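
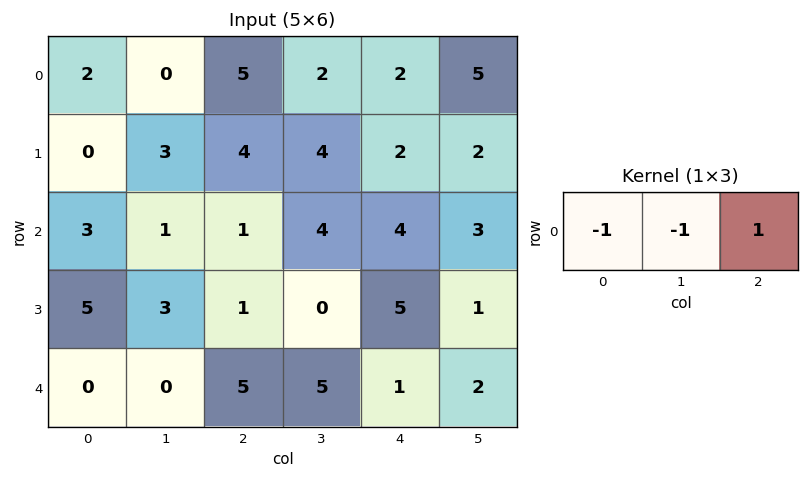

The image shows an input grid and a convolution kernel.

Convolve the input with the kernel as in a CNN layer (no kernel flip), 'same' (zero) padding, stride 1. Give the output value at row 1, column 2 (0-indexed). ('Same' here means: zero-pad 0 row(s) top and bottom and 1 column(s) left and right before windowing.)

The receptive field on the zero-padded input at this output position is [3 4 4]. Elementwise product with the kernel and sum: 3·-1 + 4·-1 + 4·1.

-3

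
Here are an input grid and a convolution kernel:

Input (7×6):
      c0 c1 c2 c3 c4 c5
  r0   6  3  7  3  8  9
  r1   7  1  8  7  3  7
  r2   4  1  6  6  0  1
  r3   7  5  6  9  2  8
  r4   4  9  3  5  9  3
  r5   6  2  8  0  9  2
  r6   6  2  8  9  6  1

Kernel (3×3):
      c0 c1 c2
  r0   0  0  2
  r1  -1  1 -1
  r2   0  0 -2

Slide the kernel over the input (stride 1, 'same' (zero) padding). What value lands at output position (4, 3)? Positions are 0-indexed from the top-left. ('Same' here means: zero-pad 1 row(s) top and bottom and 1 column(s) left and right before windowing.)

-21

The receptive field on the zero-padded input at this output position is [6 9 2 / 3 5 9 / 8 0 9]. Elementwise product with the kernel and sum: 2·2 + 3·-1 + 5·1 + 9·-1 + 9·-2.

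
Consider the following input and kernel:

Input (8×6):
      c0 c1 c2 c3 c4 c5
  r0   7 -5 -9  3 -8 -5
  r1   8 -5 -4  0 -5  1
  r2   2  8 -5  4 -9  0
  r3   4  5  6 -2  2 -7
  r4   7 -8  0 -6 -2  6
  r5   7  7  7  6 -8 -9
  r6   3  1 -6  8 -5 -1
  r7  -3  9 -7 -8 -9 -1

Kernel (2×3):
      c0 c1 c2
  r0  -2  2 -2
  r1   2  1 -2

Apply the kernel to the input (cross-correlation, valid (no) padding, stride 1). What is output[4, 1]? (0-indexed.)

37

The receptive field on the input at this output position is [-8 0 -6 / 7 7 6]. Elementwise product with the kernel and sum: -8·-2 + 0·2 + -6·-2 + 7·2 + 7·1 + 6·-2.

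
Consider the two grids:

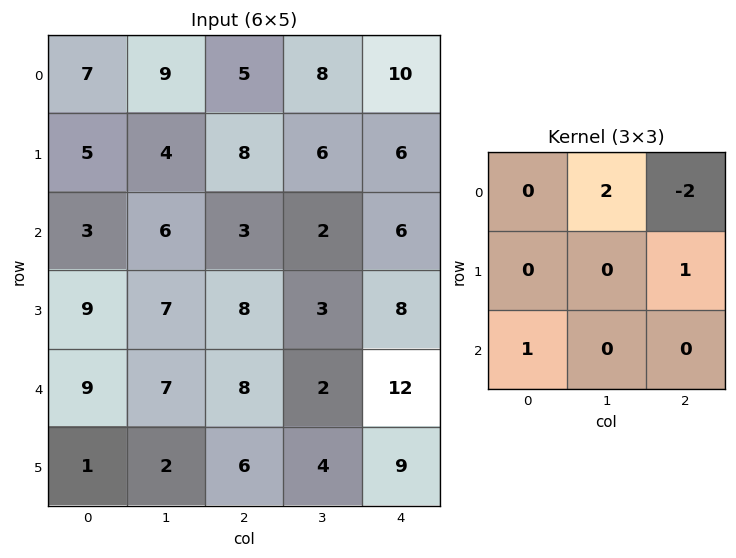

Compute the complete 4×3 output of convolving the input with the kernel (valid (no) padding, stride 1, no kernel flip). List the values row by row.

Output[0,0]: The receptive field on the input at this output position is [7 9 5 / 5 4 8 / 3 6 3]. Elementwise product with the kernel and sum: 9·2 + 5·-2 + 8·1 + 3·1.
Output[0,1]: The receptive field on the input at this output position is [9 5 8 / 4 8 6 / 6 3 2]. Elementwise product with the kernel and sum: 5·2 + 8·-2 + 6·1 + 6·1.

19 6 5
4 13 14
23 12 8
7 14 8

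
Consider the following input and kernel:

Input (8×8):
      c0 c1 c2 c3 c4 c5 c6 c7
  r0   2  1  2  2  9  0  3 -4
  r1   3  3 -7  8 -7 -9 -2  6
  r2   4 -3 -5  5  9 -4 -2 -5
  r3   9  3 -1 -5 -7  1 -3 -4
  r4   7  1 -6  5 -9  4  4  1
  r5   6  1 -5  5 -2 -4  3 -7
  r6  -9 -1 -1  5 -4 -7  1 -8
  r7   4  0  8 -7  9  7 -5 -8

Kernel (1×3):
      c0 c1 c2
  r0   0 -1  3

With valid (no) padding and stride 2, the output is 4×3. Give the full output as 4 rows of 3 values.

5 25 9
-12 22 -2
-19 -32 8
-2 -17 10

Output[0,0]: The receptive field on the input at this output position is [2 1 2]. Elementwise product with the kernel and sum: 1·-1 + 2·3.
Output[0,1]: The receptive field on the input at this output position is [2 2 9]. Elementwise product with the kernel and sum: 2·-1 + 9·3.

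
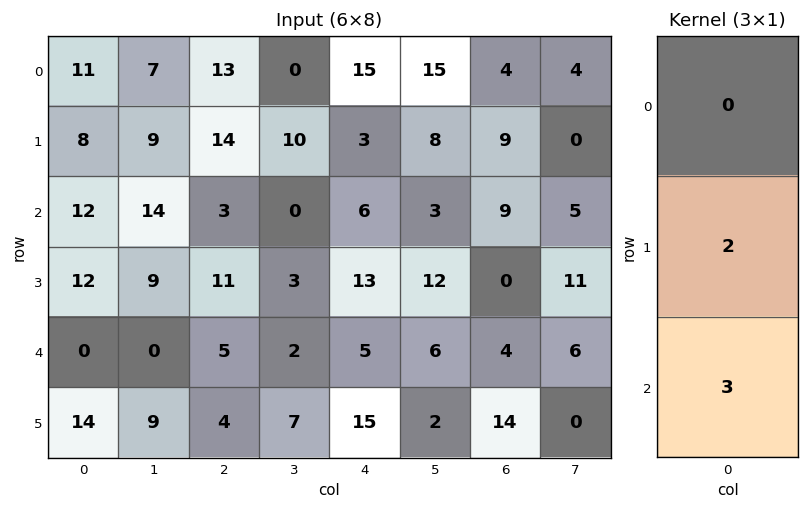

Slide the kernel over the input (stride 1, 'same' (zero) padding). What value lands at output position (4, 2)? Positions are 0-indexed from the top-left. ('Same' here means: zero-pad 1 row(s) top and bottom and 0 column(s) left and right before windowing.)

22

The receptive field on the zero-padded input at this output position is [11 / 5 / 4]. Elementwise product with the kernel and sum: 5·2 + 4·3.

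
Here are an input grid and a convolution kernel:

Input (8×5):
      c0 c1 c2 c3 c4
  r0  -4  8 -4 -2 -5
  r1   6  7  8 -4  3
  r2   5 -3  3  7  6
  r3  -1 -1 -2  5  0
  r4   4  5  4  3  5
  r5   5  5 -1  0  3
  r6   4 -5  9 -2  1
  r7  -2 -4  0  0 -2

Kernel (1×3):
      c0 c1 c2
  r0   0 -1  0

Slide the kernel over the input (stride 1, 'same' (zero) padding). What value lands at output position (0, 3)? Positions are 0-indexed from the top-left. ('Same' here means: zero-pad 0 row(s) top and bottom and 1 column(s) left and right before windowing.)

2

The receptive field on the zero-padded input at this output position is [-4 -2 -5]. Elementwise product with the kernel and sum: -2·-1.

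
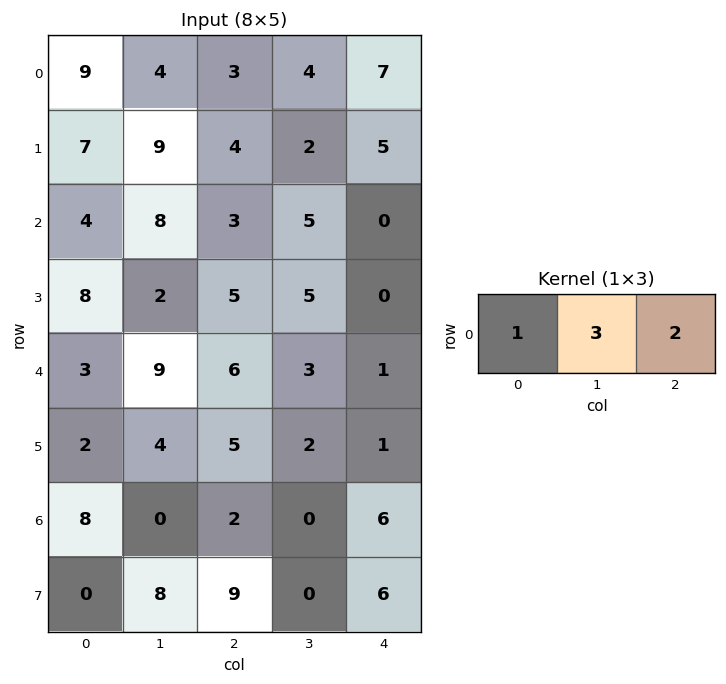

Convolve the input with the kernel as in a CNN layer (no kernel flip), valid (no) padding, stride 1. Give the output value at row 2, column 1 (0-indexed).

The receptive field on the input at this output position is [8 3 5]. Elementwise product with the kernel and sum: 8·1 + 3·3 + 5·2.

27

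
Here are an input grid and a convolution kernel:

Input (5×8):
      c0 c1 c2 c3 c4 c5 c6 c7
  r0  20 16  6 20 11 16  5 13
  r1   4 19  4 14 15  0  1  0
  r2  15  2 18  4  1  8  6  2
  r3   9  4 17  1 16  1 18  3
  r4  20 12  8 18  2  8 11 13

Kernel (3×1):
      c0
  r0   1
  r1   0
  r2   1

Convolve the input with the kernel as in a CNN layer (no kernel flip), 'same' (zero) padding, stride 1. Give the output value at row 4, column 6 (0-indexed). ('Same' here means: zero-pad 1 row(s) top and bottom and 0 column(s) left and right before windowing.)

The receptive field on the zero-padded input at this output position is [18 / 11 / 0]. Elementwise product with the kernel and sum: 18·1 + 0·1.

18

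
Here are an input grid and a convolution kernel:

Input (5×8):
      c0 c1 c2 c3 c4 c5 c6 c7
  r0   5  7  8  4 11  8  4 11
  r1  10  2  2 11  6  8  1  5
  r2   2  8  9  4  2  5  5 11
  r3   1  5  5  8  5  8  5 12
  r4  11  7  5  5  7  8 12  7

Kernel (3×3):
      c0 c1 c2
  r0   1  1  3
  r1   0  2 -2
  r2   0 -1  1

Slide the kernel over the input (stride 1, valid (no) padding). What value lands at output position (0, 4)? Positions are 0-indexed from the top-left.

The receptive field on the input at this output position is [11 8 4 / 6 8 1 / 2 5 5]. Elementwise product with the kernel and sum: 11·1 + 8·1 + 4·3 + 8·2 + 1·-2 + 5·-1 + 5·1.

45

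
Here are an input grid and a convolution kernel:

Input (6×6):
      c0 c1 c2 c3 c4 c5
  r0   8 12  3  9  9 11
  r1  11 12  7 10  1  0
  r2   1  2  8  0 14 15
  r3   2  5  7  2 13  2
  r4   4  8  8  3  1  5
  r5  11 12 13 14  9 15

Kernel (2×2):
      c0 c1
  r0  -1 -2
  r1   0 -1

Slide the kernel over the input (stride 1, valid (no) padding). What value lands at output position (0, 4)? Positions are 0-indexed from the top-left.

-31

The receptive field on the input at this output position is [9 11 / 1 0]. Elementwise product with the kernel and sum: 9·-1 + 11·-2 + 0·-1.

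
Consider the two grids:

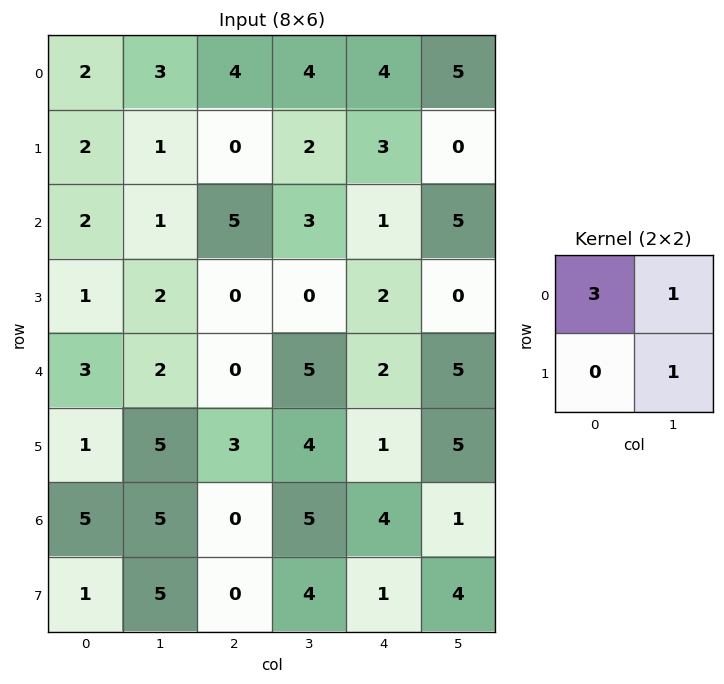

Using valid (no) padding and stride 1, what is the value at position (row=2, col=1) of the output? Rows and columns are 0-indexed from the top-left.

The receptive field on the input at this output position is [1 5 / 2 0]. Elementwise product with the kernel and sum: 1·3 + 5·1 + 0·1.

8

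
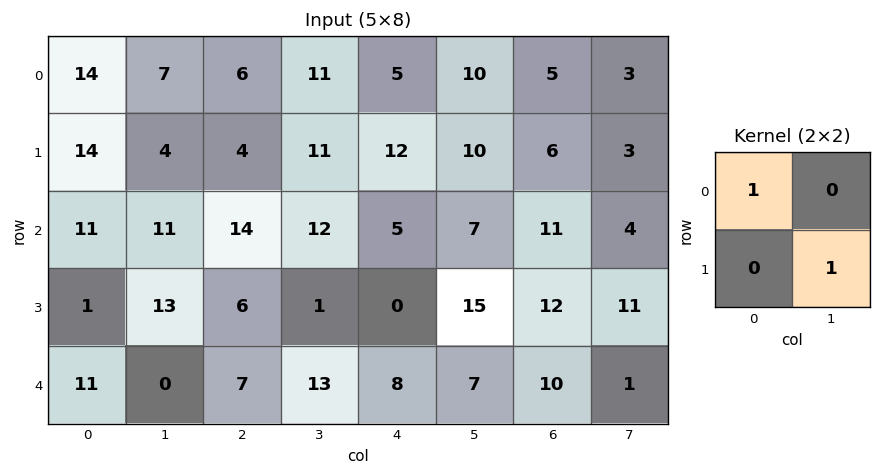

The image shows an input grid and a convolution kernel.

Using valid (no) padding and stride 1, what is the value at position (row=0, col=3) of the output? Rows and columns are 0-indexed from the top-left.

The receptive field on the input at this output position is [11 5 / 11 12]. Elementwise product with the kernel and sum: 11·1 + 12·1.

23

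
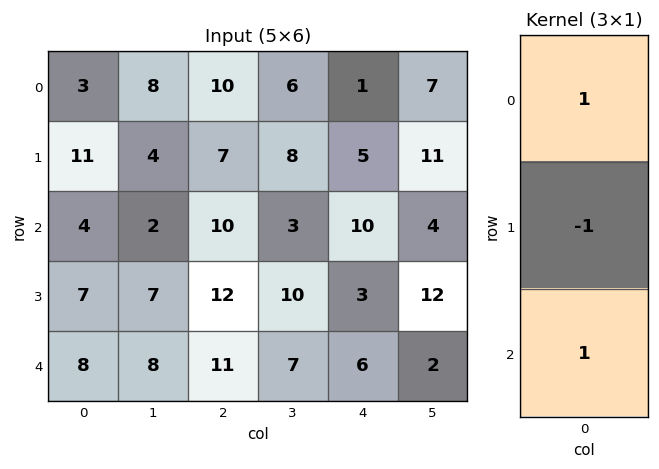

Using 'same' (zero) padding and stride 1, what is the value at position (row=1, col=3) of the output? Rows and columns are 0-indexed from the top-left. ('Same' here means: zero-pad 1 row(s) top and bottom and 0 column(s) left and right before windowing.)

The receptive field on the zero-padded input at this output position is [6 / 8 / 3]. Elementwise product with the kernel and sum: 6·1 + 8·-1 + 3·1.

1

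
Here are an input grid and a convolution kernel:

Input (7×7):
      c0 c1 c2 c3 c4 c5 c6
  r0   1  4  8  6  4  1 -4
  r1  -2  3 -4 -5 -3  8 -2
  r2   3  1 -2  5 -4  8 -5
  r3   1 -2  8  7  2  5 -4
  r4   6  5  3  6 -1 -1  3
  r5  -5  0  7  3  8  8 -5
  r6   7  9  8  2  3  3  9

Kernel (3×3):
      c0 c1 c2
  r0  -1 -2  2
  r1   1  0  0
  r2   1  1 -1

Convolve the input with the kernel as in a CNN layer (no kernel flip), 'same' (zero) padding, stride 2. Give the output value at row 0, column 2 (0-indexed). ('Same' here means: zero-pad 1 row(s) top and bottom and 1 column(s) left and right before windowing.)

-10

The receptive field on the zero-padded input at this output position is [0 0 0 / 6 4 1 / -5 -3 8]. Elementwise product with the kernel and sum: 0·-1 + 0·-2 + 0·2 + 6·1 + -5·1 + -3·1 + 8·-1.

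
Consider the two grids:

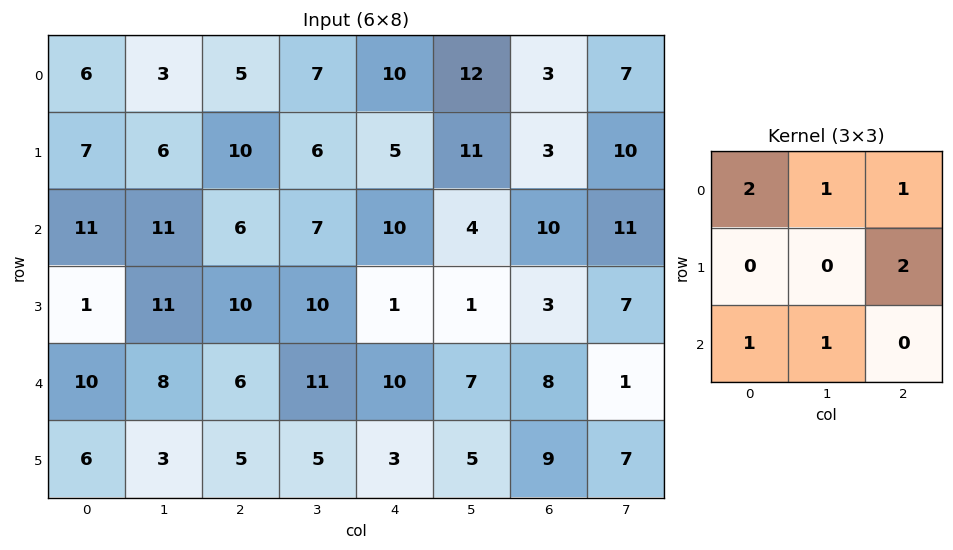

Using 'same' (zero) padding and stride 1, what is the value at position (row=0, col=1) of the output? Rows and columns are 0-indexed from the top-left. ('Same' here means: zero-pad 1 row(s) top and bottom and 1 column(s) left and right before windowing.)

The receptive field on the zero-padded input at this output position is [0 0 0 / 6 3 5 / 7 6 10]. Elementwise product with the kernel and sum: 0·2 + 0·1 + 0·1 + 5·2 + 7·1 + 6·1.

23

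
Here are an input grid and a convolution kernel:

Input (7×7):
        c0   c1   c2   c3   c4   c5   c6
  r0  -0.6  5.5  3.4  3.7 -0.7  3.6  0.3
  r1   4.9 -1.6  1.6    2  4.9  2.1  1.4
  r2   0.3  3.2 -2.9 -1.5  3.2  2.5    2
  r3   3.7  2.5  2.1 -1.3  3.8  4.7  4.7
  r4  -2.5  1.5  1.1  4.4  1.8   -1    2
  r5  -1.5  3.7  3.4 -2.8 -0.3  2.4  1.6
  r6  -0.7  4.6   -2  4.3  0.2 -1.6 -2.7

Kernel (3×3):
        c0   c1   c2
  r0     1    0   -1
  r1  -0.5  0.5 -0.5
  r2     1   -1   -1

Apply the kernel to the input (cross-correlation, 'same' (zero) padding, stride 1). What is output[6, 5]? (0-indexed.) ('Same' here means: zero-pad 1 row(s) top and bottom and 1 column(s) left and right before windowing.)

The receptive field on the zero-padded input at this output position is [-0.3 2.4 1.6 / 0.2 -1.6 -2.7 / 0 0 0]. Elementwise product with the kernel and sum: -0.3·1 + 1.6·-1 + 0.2·-0.5 + -1.6·0.5 + -2.7·-0.5 + 0·1 + 0·-1 + 0·-1.

-1.45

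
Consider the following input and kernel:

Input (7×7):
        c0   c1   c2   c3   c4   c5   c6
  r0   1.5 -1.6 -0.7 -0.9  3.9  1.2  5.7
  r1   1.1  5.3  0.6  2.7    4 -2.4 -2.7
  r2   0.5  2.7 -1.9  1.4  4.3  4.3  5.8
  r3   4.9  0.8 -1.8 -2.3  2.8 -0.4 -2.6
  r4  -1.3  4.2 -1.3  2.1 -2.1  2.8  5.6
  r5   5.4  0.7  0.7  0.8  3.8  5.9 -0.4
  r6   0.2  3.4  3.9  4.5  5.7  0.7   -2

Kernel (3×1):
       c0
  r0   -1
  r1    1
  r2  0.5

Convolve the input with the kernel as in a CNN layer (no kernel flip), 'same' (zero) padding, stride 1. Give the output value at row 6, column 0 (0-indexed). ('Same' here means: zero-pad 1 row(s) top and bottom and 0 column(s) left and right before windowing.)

The receptive field on the zero-padded input at this output position is [5.4 / 0.2 / 0]. Elementwise product with the kernel and sum: 5.4·-1 + 0.2·1 + 0·0.5.

-5.2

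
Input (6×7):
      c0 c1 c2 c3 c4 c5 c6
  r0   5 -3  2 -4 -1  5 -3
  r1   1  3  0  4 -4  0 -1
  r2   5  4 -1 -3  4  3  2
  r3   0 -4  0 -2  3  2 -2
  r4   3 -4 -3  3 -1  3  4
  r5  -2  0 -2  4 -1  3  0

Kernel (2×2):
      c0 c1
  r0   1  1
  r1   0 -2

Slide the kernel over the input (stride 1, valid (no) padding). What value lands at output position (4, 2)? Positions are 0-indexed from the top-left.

The receptive field on the input at this output position is [-3 3 / -2 4]. Elementwise product with the kernel and sum: -3·1 + 3·1 + 4·-2.

-8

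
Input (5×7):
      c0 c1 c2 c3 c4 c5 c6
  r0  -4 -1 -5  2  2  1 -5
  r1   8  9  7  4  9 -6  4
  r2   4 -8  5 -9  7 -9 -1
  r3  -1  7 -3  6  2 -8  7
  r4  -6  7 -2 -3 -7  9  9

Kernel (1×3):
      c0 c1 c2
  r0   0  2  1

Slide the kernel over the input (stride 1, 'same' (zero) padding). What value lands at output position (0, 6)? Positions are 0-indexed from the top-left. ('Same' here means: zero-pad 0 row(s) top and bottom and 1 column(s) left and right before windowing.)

-10

The receptive field on the zero-padded input at this output position is [1 -5 0]. Elementwise product with the kernel and sum: -5·2 + 0·1.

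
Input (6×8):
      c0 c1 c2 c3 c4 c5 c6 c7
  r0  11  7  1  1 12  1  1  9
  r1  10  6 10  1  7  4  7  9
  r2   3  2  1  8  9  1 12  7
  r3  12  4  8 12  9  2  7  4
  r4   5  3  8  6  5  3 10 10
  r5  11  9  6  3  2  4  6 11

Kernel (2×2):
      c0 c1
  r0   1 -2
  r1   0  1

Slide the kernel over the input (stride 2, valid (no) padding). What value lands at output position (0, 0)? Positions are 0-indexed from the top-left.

3

The receptive field on the input at this output position is [11 7 / 10 6]. Elementwise product with the kernel and sum: 11·1 + 7·-2 + 6·1.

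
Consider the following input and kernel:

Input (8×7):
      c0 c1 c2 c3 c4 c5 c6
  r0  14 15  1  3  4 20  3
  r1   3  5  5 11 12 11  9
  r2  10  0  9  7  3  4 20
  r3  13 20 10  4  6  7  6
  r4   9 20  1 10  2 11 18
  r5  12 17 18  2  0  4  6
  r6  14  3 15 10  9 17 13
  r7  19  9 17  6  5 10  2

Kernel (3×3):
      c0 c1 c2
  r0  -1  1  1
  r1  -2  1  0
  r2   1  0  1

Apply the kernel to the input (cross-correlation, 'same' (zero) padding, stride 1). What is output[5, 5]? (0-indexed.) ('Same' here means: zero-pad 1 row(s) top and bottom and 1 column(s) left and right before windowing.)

The receptive field on the zero-padded input at this output position is [2 11 18 / 0 4 6 / 9 17 13]. Elementwise product with the kernel and sum: 2·-1 + 11·1 + 18·1 + 0·-2 + 4·1 + 9·1 + 13·1.

53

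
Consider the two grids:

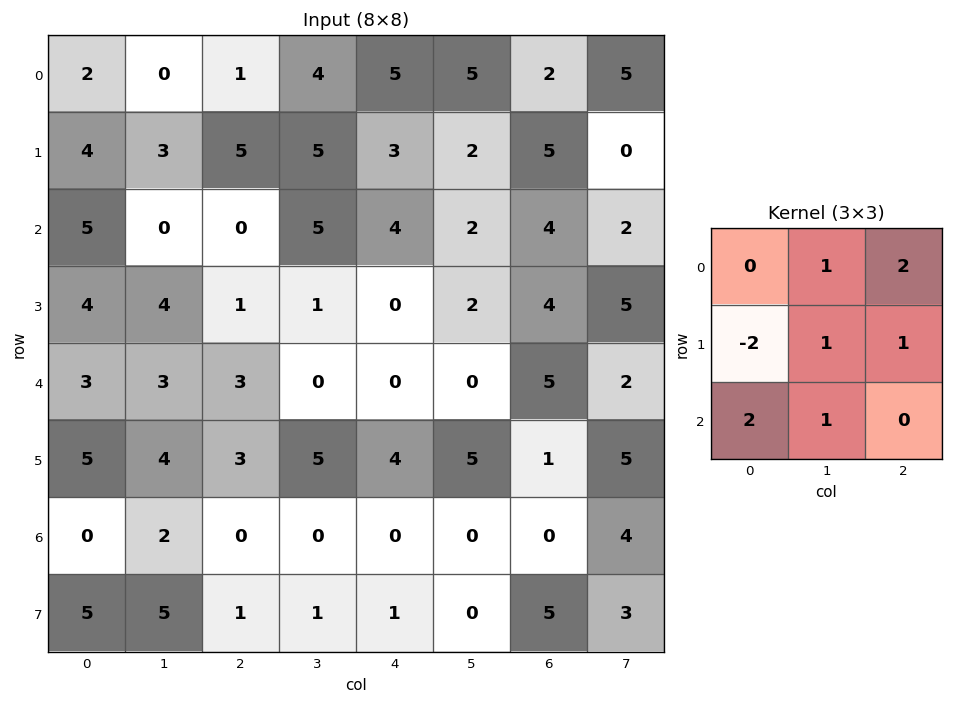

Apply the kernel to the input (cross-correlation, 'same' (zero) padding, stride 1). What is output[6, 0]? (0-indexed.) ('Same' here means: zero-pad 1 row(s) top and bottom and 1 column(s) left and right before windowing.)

The receptive field on the zero-padded input at this output position is [0 5 4 / 0 0 2 / 0 5 5]. Elementwise product with the kernel and sum: 5·1 + 4·2 + 0·-2 + 0·1 + 2·1 + 0·2 + 5·1.

20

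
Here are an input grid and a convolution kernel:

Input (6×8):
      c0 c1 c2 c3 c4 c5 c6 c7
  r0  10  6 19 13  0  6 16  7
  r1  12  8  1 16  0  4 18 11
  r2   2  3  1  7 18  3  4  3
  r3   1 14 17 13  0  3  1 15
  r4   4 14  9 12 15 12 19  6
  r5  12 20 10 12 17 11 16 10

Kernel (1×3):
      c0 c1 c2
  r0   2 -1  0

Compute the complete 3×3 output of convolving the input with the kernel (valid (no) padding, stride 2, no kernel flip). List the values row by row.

Output[0,0]: The receptive field on the input at this output position is [10 6 19]. Elementwise product with the kernel and sum: 10·2 + 6·-1.
Output[0,1]: The receptive field on the input at this output position is [19 13 0]. Elementwise product with the kernel and sum: 19·2 + 13·-1.

14 25 -6
1 -5 33
-6 6 18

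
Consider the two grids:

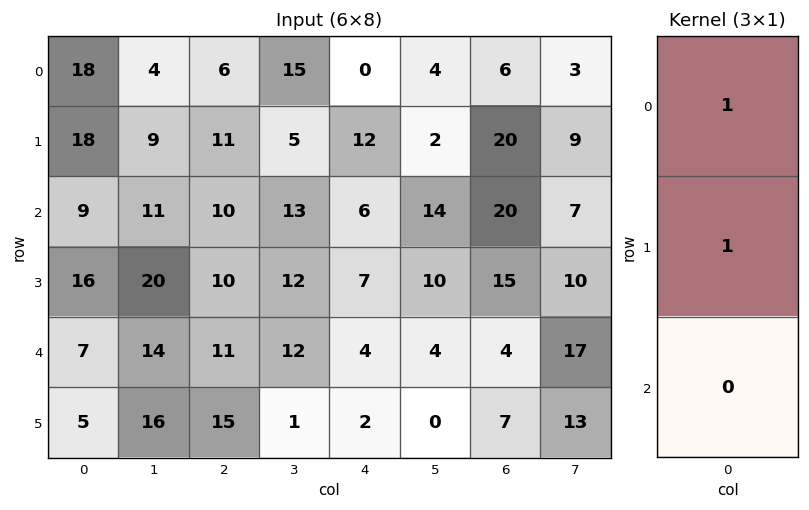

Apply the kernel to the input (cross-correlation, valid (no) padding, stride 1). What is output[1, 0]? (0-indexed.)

27

The receptive field on the input at this output position is [18 / 9 / 16]. Elementwise product with the kernel and sum: 18·1 + 9·1.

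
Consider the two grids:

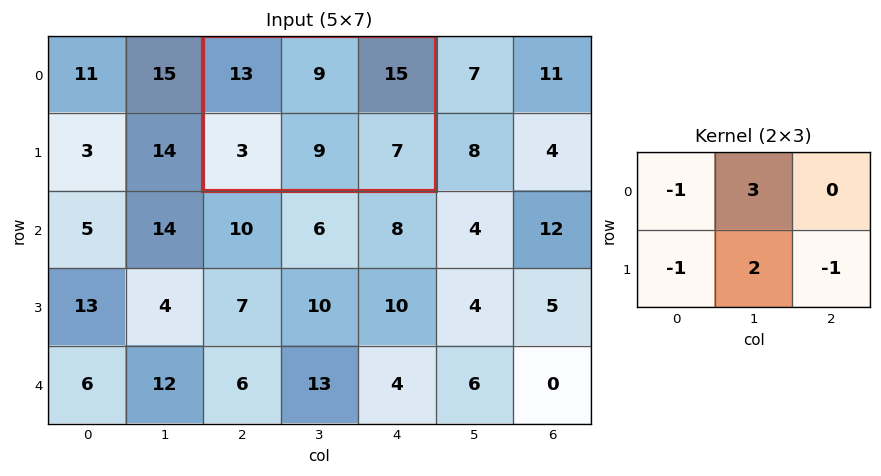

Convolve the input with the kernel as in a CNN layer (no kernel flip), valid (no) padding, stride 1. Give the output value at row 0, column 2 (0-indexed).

The receptive field on the input at this output position is [13 9 15 / 3 9 7]. Elementwise product with the kernel and sum: 13·-1 + 9·3 + 3·-1 + 9·2 + 7·-1.

22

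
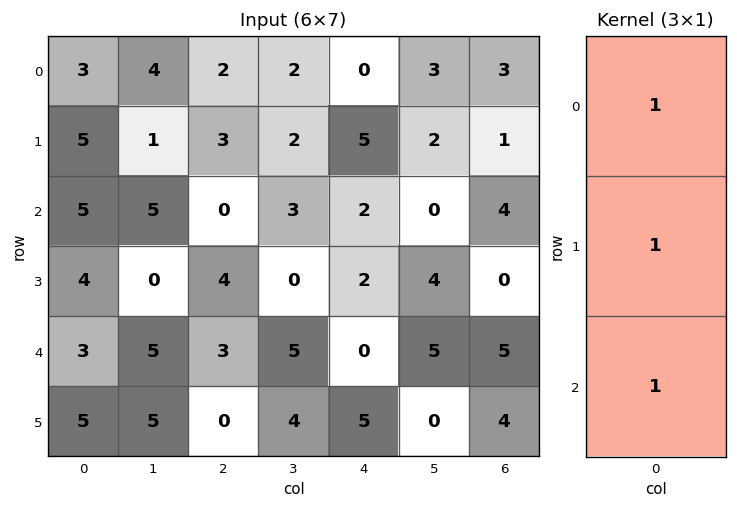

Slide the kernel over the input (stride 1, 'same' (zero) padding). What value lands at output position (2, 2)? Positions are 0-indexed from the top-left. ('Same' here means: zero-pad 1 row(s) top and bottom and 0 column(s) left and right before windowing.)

The receptive field on the zero-padded input at this output position is [3 / 0 / 4]. Elementwise product with the kernel and sum: 3·1 + 0·1 + 4·1.

7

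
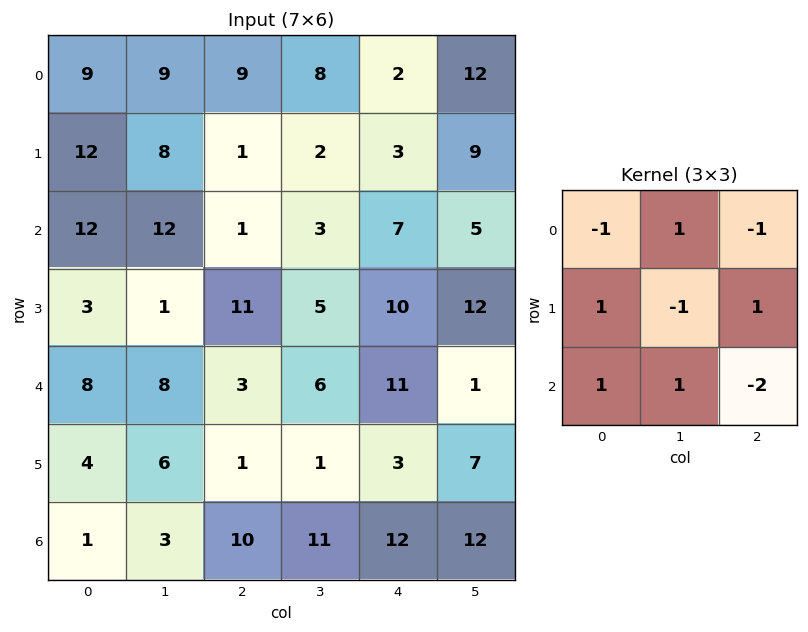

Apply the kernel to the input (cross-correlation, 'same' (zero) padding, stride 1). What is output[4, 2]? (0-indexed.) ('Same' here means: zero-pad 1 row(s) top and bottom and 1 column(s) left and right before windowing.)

21

The receptive field on the zero-padded input at this output position is [1 11 5 / 8 3 6 / 6 1 1]. Elementwise product with the kernel and sum: 1·-1 + 11·1 + 5·-1 + 8·1 + 3·-1 + 6·1 + 6·1 + 1·1 + 1·-2.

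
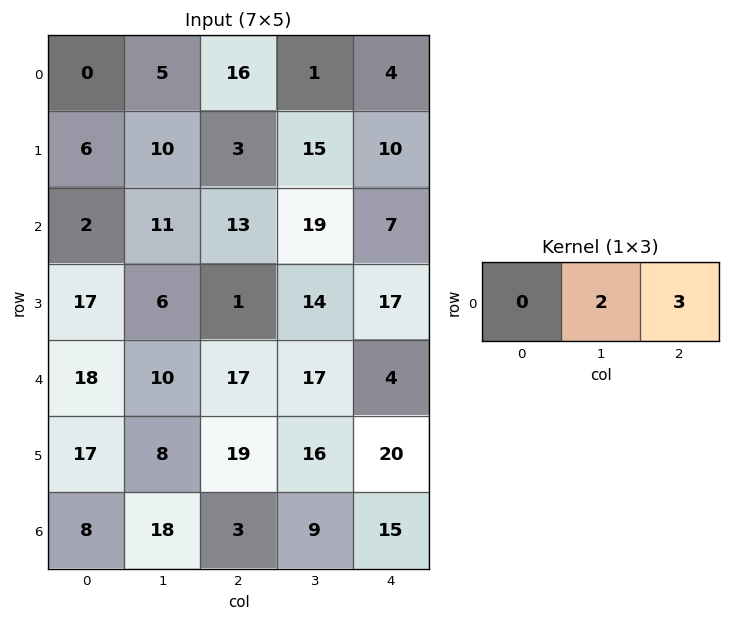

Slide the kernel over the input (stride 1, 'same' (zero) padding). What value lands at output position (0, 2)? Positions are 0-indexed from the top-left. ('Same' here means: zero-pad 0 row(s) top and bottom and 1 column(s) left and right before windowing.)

The receptive field on the zero-padded input at this output position is [5 16 1]. Elementwise product with the kernel and sum: 16·2 + 1·3.

35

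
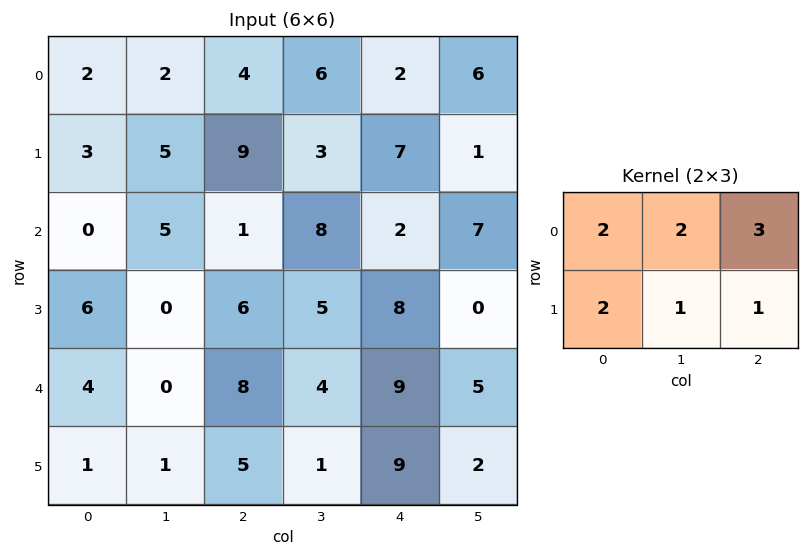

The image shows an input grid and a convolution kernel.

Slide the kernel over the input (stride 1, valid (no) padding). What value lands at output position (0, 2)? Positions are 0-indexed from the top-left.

54

The receptive field on the input at this output position is [4 6 2 / 9 3 7]. Elementwise product with the kernel and sum: 4·2 + 6·2 + 2·3 + 9·2 + 3·1 + 7·1.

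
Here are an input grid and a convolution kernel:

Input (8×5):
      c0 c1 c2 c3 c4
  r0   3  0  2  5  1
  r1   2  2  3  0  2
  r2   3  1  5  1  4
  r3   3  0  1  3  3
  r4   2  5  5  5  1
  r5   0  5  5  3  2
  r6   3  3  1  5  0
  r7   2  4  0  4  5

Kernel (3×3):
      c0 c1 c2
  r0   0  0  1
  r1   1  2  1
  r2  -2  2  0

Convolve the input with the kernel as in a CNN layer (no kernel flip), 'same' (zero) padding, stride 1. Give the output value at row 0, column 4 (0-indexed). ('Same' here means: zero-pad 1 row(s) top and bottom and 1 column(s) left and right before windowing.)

The receptive field on the zero-padded input at this output position is [0 0 0 / 5 1 0 / 0 2 0]. Elementwise product with the kernel and sum: 0·1 + 5·1 + 1·2 + 0·1 + 0·-2 + 2·2.

11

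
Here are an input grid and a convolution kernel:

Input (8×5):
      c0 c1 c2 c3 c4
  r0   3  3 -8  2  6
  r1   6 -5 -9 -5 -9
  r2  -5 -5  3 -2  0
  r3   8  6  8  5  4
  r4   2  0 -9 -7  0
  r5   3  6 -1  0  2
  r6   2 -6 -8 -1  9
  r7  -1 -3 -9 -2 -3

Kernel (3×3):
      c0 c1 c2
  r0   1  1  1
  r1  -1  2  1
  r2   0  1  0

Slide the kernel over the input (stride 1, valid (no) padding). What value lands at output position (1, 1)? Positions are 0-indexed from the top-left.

The receptive field on the input at this output position is [-5 -9 -5 / -5 3 -2 / 6 8 5]. Elementwise product with the kernel and sum: -5·1 + -9·1 + -5·1 + -5·-1 + 3·2 + -2·1 + 8·1.

-2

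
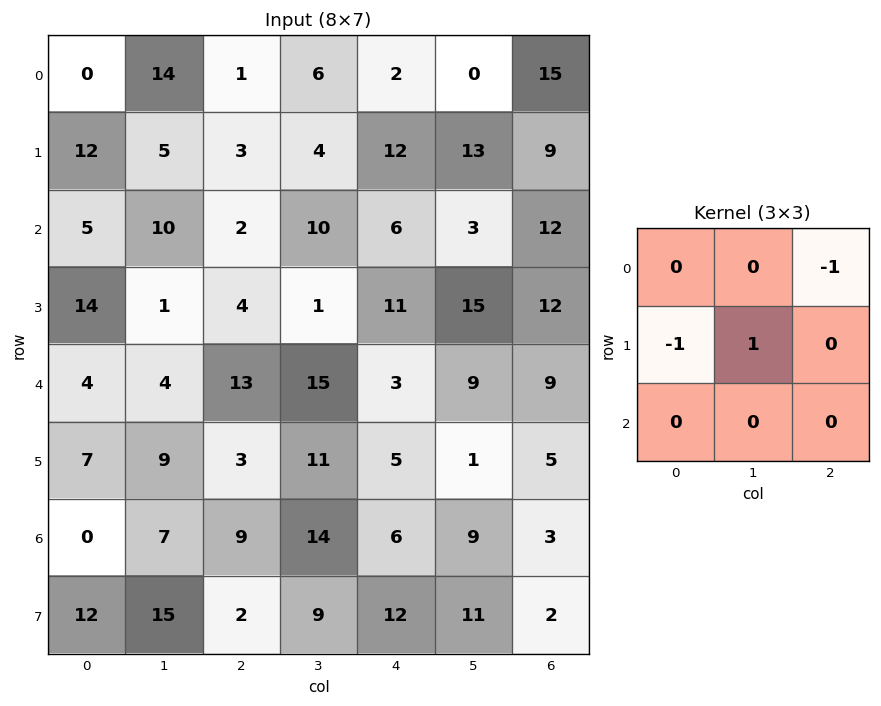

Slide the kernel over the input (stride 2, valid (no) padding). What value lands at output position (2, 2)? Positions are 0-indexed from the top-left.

The receptive field on the input at this output position is [3 9 9 / 5 1 5 / 6 9 3]. Elementwise product with the kernel and sum: 9·-1 + 5·-1 + 1·1.

-13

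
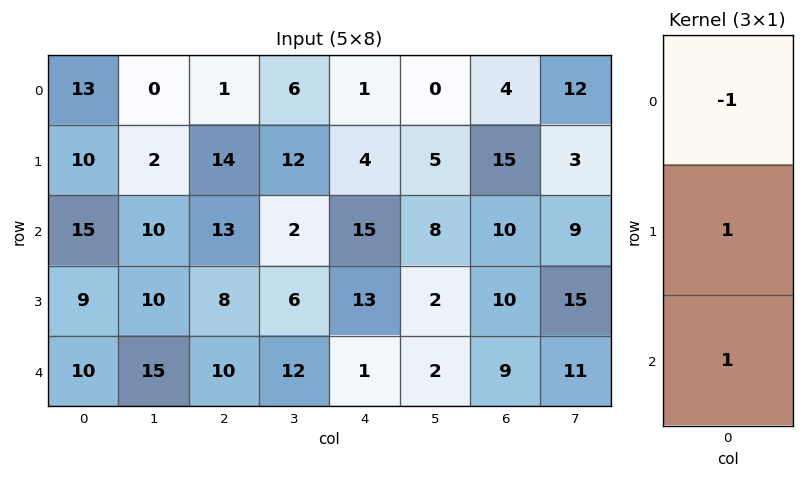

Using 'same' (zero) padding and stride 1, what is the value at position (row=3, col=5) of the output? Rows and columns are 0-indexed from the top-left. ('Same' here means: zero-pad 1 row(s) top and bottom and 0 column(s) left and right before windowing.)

The receptive field on the zero-padded input at this output position is [8 / 2 / 2]. Elementwise product with the kernel and sum: 8·-1 + 2·1 + 2·1.

-4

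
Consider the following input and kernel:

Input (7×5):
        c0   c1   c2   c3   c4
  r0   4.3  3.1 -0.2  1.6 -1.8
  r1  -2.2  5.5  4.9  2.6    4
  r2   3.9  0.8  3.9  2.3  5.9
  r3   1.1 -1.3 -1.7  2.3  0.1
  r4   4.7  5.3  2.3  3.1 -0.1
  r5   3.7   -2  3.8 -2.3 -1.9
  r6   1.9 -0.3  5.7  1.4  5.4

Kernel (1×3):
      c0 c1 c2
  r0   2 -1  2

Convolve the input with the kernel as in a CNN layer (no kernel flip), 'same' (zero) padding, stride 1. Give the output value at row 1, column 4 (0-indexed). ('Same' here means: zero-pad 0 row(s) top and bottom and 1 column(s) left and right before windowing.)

1.2

The receptive field on the zero-padded input at this output position is [2.6 4 0]. Elementwise product with the kernel and sum: 2.6·2 + 4·-1 + 0·2.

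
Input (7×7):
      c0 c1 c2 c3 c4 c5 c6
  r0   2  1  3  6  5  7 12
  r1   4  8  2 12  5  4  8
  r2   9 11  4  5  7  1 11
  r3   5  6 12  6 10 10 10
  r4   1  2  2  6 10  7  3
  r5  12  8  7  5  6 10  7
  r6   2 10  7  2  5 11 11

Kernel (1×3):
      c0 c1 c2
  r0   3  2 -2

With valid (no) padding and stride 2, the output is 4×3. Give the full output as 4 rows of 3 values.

2 11 5
41 8 1
3 -2 38
12 15 15

Output[0,0]: The receptive field on the input at this output position is [2 1 3]. Elementwise product with the kernel and sum: 2·3 + 1·2 + 3·-2.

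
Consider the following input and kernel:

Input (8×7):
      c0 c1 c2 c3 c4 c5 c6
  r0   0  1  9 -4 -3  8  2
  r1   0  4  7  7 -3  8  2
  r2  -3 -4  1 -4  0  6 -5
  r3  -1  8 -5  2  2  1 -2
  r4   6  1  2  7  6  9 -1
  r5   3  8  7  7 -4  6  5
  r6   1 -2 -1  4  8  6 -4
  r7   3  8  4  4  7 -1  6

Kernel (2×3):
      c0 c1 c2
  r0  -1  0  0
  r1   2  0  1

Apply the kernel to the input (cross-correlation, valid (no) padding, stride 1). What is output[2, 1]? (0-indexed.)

The receptive field on the input at this output position is [-4 1 -4 / 8 -5 2]. Elementwise product with the kernel and sum: -4·-1 + 8·2 + 2·1.

22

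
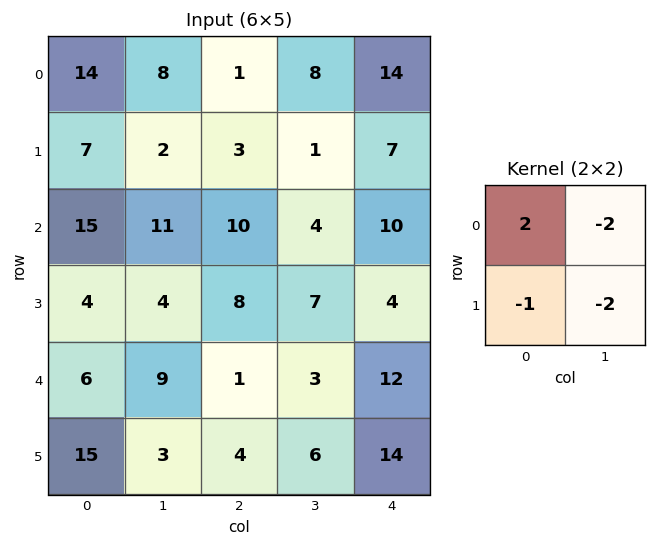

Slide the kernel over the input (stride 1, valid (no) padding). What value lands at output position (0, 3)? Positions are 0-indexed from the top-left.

The receptive field on the input at this output position is [8 14 / 1 7]. Elementwise product with the kernel and sum: 8·2 + 14·-2 + 1·-1 + 7·-2.

-27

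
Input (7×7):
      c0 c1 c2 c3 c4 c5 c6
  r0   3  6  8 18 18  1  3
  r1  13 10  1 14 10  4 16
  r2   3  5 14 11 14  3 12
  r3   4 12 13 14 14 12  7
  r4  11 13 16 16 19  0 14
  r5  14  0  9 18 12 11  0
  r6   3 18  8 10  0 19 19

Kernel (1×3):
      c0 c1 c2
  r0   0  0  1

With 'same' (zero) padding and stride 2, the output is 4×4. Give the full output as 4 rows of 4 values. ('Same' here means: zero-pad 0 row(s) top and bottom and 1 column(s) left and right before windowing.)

6 18 1 0
5 11 3 0
13 16 0 0
18 10 19 0

Output[0,0]: The receptive field on the zero-padded input at this output position is [0 3 6]. Elementwise product with the kernel and sum: 6·1.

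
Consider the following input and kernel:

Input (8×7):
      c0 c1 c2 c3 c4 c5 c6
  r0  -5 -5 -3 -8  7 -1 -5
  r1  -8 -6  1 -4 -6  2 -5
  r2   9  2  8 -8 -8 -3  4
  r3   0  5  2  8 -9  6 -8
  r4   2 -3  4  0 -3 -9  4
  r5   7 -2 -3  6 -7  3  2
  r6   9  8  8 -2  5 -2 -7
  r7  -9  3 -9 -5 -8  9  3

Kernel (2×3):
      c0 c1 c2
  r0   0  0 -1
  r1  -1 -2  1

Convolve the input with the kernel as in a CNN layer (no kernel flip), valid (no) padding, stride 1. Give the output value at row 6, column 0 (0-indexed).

-14

The receptive field on the input at this output position is [9 8 8 / -9 3 -9]. Elementwise product with the kernel and sum: 8·-1 + -9·-1 + 3·-2 + -9·1.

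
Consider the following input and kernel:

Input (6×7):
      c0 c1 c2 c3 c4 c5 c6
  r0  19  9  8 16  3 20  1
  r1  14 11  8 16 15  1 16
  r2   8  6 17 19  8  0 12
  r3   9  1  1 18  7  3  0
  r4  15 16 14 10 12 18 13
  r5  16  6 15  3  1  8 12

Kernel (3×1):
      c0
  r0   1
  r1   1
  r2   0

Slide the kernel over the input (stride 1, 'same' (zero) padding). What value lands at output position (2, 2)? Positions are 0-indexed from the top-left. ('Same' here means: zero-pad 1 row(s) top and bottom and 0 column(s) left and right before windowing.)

The receptive field on the zero-padded input at this output position is [8 / 17 / 1]. Elementwise product with the kernel and sum: 8·1 + 17·1.

25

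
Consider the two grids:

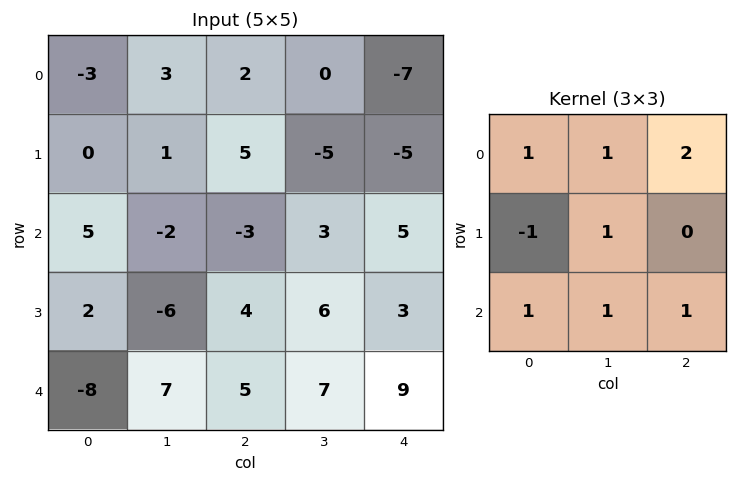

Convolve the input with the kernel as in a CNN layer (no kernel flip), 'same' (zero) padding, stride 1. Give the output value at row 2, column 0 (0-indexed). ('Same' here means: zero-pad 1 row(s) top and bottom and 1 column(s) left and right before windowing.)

3

The receptive field on the zero-padded input at this output position is [0 0 1 / 0 5 -2 / 0 2 -6]. Elementwise product with the kernel and sum: 0·1 + 0·1 + 1·2 + 0·-1 + 5·1 + 0·1 + 2·1 + -6·1.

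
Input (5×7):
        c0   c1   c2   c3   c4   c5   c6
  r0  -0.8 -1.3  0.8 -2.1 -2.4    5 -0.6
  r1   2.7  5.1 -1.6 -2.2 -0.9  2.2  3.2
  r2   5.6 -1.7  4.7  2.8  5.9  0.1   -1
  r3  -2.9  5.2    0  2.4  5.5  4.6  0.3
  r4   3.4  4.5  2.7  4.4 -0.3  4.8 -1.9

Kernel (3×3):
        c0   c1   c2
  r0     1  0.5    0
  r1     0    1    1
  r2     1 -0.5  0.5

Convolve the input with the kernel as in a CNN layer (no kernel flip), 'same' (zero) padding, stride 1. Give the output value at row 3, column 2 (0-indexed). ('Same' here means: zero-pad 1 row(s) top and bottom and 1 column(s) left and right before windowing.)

8.4

The receptive field on the zero-padded input at this output position is [-1.7 4.7 2.8 / 5.2 0 2.4 / 4.5 2.7 4.4]. Elementwise product with the kernel and sum: -1.7·1 + 4.7·0.5 + 0·1 + 2.4·1 + 4.5·1 + 2.7·-0.5 + 4.4·0.5.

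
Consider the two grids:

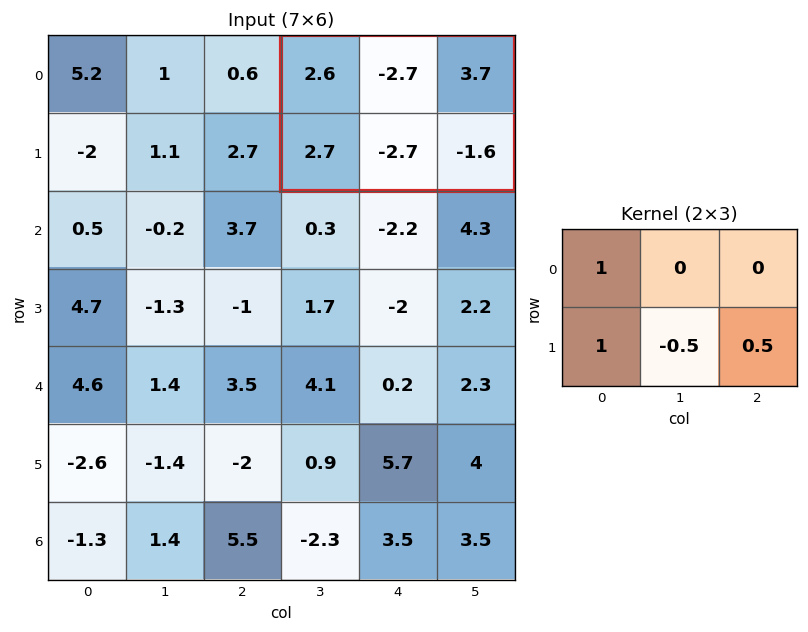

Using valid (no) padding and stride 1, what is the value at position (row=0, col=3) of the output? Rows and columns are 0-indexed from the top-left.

5.85

The receptive field on the input at this output position is [2.6 -2.7 3.7 / 2.7 -2.7 -1.6]. Elementwise product with the kernel and sum: 2.6·1 + 2.7·1 + -2.7·-0.5 + -1.6·0.5.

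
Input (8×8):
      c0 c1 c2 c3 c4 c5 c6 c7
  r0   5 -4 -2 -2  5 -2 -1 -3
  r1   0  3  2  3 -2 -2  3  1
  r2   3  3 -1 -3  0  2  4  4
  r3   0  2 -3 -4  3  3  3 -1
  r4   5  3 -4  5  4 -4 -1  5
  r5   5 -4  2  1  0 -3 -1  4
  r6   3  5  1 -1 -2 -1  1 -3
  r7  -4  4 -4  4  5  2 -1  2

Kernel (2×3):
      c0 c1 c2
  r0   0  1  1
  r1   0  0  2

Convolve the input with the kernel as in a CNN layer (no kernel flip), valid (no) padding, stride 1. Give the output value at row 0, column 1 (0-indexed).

The receptive field on the input at this output position is [-4 -2 -2 / 3 2 3]. Elementwise product with the kernel and sum: -2·1 + -2·1 + 3·2.

2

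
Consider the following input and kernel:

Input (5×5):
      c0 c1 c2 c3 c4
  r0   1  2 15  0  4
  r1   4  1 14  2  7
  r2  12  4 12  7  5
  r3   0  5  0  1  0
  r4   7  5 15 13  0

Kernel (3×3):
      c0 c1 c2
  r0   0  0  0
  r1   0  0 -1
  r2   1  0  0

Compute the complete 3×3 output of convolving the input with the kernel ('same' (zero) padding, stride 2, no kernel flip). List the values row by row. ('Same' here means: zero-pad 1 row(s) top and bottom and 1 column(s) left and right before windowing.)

Output[0,0]: The receptive field on the zero-padded input at this output position is [0 0 0 / 0 1 2 / 0 4 1]. Elementwise product with the kernel and sum: 2·-1 + 0·1.

-2 1 2
-4 -2 1
-5 -13 0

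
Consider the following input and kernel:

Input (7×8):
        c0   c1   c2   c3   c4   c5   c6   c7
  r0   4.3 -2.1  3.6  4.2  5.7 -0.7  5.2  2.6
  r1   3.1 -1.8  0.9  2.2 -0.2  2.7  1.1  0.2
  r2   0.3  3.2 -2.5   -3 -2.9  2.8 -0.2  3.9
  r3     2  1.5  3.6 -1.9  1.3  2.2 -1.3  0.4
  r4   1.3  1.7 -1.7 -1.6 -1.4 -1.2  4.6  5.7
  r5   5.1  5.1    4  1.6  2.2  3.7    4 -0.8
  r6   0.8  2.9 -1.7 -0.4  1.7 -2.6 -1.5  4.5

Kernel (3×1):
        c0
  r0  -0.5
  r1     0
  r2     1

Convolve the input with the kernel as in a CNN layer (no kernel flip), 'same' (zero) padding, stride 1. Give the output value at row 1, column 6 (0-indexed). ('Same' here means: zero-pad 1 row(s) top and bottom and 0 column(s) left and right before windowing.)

-2.8

The receptive field on the zero-padded input at this output position is [5.2 / 1.1 / -0.2]. Elementwise product with the kernel and sum: 5.2·-0.5 + -0.2·1.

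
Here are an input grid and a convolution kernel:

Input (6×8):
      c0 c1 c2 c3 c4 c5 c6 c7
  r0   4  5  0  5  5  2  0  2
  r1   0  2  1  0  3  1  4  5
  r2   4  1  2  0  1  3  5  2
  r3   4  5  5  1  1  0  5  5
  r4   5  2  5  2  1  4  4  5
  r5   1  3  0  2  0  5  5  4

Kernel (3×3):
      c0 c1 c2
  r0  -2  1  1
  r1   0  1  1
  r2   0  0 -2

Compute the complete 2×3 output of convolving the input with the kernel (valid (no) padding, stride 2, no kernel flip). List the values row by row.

Output[0,0]: The receptive field on the input at this output position is [4 5 0 / 0 2 1 / 4 1 2]. Elementwise product with the kernel and sum: 4·-2 + 5·1 + 0·1 + 2·1 + 1·1 + 2·-2.
Output[0,1]: The receptive field on the input at this output position is [0 5 5 / 1 0 3 / 2 0 1]. Elementwise product with the kernel and sum: 0·-2 + 5·1 + 5·1 + 0·1 + 3·1 + 1·-2.

-4 11 -13
-5 -3 3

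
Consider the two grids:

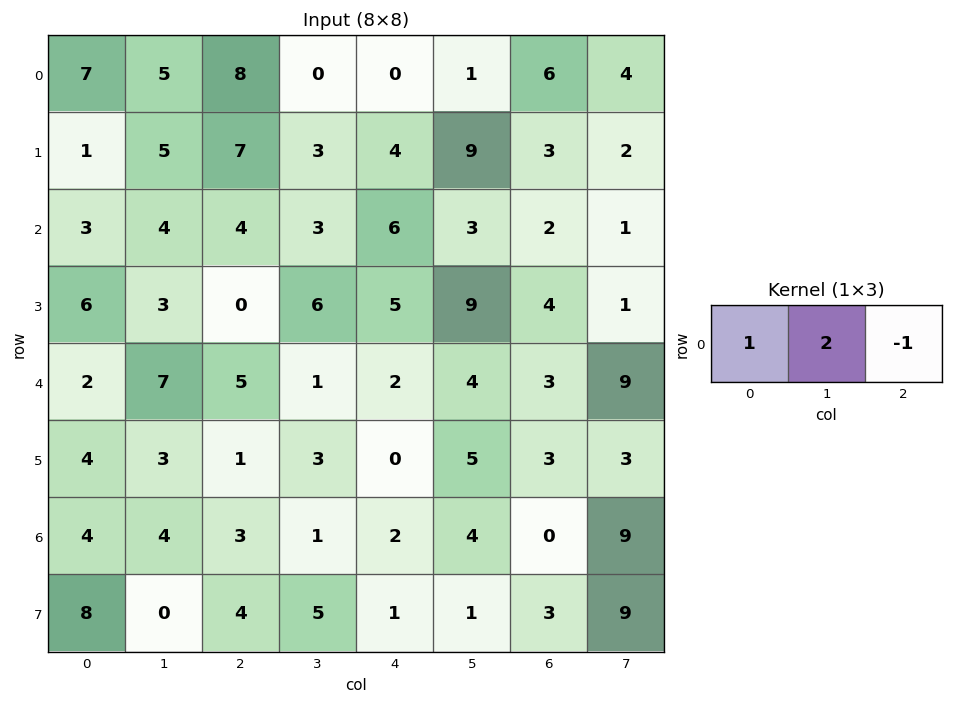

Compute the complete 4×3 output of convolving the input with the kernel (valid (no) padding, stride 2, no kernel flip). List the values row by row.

Output[0,0]: The receptive field on the input at this output position is [7 5 8]. Elementwise product with the kernel and sum: 7·1 + 5·2 + 8·-1.
Output[0,1]: The receptive field on the input at this output position is [8 0 0]. Elementwise product with the kernel and sum: 8·1 + 0·2 + 0·-1.

9 8 -4
7 4 10
11 5 7
9 3 10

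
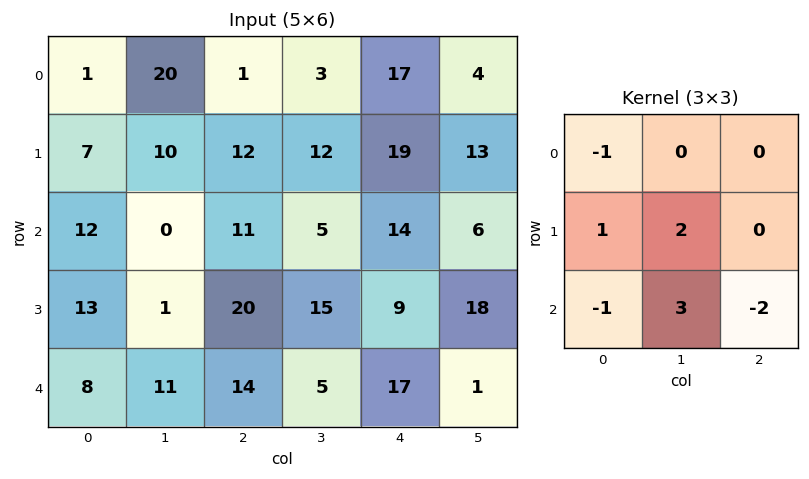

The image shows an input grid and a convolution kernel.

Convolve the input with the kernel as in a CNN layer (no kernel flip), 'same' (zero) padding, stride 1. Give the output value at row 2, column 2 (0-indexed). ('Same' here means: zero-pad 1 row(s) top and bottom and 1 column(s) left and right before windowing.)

41

The receptive field on the zero-padded input at this output position is [10 12 12 / 0 11 5 / 1 20 15]. Elementwise product with the kernel and sum: 10·-1 + 0·1 + 11·2 + 1·-1 + 20·3 + 15·-2.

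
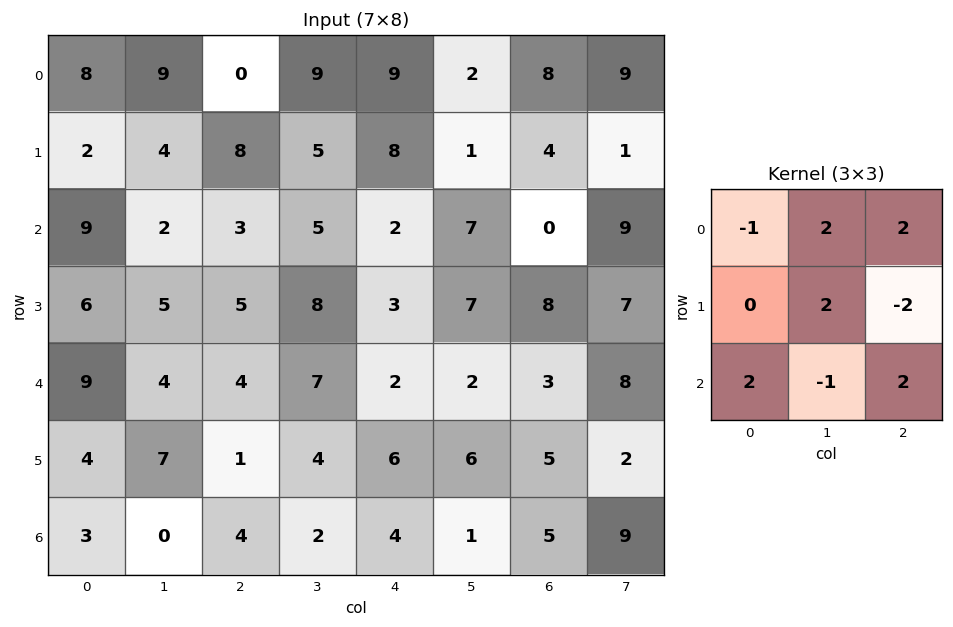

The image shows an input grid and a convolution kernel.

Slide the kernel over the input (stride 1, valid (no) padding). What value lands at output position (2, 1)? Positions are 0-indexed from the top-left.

The receptive field on the input at this output position is [2 3 5 / 5 5 8 / 4 4 7]. Elementwise product with the kernel and sum: 2·-1 + 3·2 + 5·2 + 5·2 + 8·-2 + 4·2 + 4·-1 + 7·2.

26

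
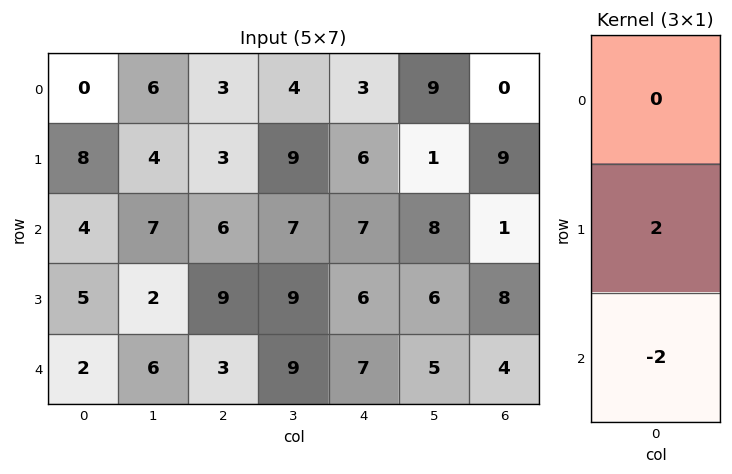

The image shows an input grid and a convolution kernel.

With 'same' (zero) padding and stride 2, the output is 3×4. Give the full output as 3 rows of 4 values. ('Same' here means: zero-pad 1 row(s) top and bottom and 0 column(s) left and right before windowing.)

Output[0,0]: The receptive field on the zero-padded input at this output position is [0 / 0 / 8]. Elementwise product with the kernel and sum: 0·2 + 8·-2.

-16 0 -6 -18
-2 -6 2 -14
4 6 14 8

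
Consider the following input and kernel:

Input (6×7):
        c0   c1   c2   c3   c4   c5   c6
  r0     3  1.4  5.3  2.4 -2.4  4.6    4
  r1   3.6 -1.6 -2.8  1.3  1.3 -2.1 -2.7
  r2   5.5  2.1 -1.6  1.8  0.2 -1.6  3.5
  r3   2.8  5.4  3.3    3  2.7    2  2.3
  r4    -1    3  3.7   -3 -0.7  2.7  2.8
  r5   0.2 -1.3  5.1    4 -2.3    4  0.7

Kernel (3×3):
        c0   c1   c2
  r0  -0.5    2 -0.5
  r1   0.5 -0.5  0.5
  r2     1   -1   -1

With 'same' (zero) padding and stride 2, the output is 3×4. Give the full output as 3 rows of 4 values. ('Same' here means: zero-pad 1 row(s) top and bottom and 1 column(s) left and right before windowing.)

-2.8 -0.85 6.8 0.9
-1.9 -3.6 1.3 -7.2
6 -9.85 5.4 6.85

Output[0,0]: The receptive field on the zero-padded input at this output position is [0 0 0 / 0 3 1.4 / 0 3.6 -1.6]. Elementwise product with the kernel and sum: 0·-0.5 + 0·2 + 0·-0.5 + 0·0.5 + 3·-0.5 + 1.4·0.5 + 0·1 + 3.6·-1 + -1.6·-1.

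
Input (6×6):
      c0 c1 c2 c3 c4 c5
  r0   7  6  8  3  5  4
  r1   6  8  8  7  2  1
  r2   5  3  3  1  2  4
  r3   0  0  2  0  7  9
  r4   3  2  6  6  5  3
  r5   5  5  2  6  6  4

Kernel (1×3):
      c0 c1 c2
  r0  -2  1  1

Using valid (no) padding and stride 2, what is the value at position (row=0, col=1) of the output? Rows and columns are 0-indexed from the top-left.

The receptive field on the input at this output position is [8 3 5]. Elementwise product with the kernel and sum: 8·-2 + 3·1 + 5·1.

-8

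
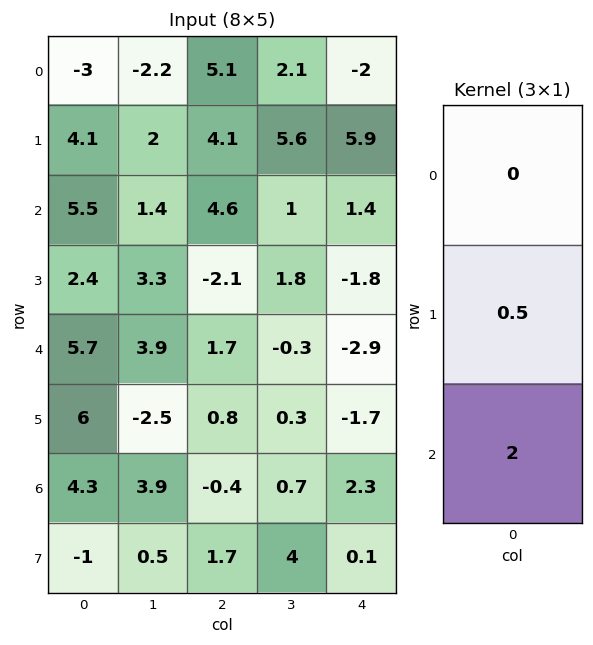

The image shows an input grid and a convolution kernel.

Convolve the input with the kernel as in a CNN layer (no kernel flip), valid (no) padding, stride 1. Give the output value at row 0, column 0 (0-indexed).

13.05

The receptive field on the input at this output position is [-3 / 4.1 / 5.5]. Elementwise product with the kernel and sum: 4.1·0.5 + 5.5·2.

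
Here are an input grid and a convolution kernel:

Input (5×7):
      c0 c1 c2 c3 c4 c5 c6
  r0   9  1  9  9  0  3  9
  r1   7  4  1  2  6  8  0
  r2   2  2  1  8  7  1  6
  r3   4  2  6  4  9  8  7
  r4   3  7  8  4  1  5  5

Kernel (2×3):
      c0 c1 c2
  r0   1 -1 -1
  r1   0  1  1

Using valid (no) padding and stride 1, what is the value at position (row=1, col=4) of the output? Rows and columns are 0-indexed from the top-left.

5

The receptive field on the input at this output position is [6 8 0 / 7 1 6]. Elementwise product with the kernel and sum: 6·1 + 8·-1 + 0·-1 + 1·1 + 6·1.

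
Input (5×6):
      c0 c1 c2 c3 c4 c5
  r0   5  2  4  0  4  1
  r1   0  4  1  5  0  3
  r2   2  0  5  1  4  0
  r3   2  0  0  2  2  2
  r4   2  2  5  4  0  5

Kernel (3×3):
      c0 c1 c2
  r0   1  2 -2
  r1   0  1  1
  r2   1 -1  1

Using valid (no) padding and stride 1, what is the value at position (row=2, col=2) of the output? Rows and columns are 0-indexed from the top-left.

The receptive field on the input at this output position is [5 1 4 / 0 2 2 / 5 4 0]. Elementwise product with the kernel and sum: 5·1 + 1·2 + 4·-2 + 2·1 + 2·1 + 5·1 + 4·-1 + 0·1.

4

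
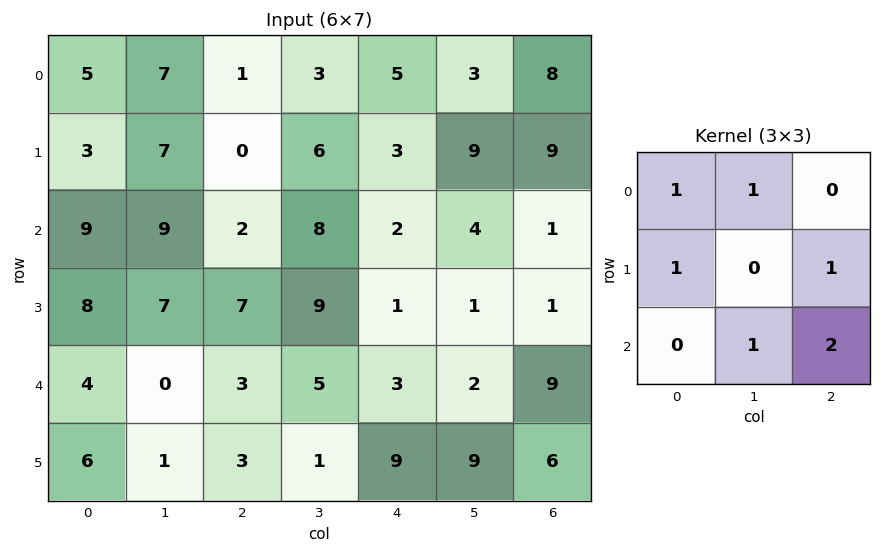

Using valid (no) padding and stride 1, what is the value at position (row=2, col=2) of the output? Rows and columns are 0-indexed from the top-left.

The receptive field on the input at this output position is [2 8 2 / 7 9 1 / 3 5 3]. Elementwise product with the kernel and sum: 2·1 + 8·1 + 7·1 + 1·1 + 5·1 + 3·2.

29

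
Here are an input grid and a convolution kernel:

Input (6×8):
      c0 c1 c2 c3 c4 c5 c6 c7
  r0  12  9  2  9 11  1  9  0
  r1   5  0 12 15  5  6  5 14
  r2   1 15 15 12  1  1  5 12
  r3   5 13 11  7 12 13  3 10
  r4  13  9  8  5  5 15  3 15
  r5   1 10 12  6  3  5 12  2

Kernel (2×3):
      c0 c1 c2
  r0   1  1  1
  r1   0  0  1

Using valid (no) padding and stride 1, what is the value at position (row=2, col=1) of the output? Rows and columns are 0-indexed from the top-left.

49

The receptive field on the input at this output position is [15 15 12 / 13 11 7]. Elementwise product with the kernel and sum: 15·1 + 15·1 + 12·1 + 7·1.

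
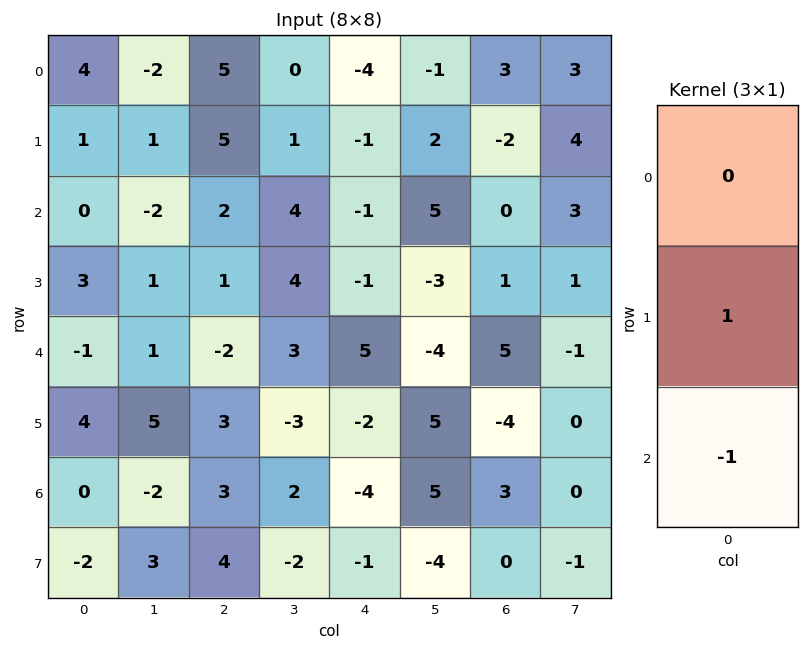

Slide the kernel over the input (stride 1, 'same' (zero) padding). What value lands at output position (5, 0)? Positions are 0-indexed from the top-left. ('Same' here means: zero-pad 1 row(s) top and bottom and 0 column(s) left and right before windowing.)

The receptive field on the zero-padded input at this output position is [-1 / 4 / 0]. Elementwise product with the kernel and sum: 4·1 + 0·-1.

4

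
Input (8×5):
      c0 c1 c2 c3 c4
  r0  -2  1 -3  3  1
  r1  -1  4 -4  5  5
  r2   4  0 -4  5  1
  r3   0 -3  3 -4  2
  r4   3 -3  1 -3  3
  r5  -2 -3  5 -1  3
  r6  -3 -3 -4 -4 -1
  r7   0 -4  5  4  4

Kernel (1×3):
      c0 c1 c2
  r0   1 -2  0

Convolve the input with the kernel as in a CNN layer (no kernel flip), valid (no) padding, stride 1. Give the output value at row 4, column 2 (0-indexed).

7

The receptive field on the input at this output position is [1 -3 3]. Elementwise product with the kernel and sum: 1·1 + -3·-2.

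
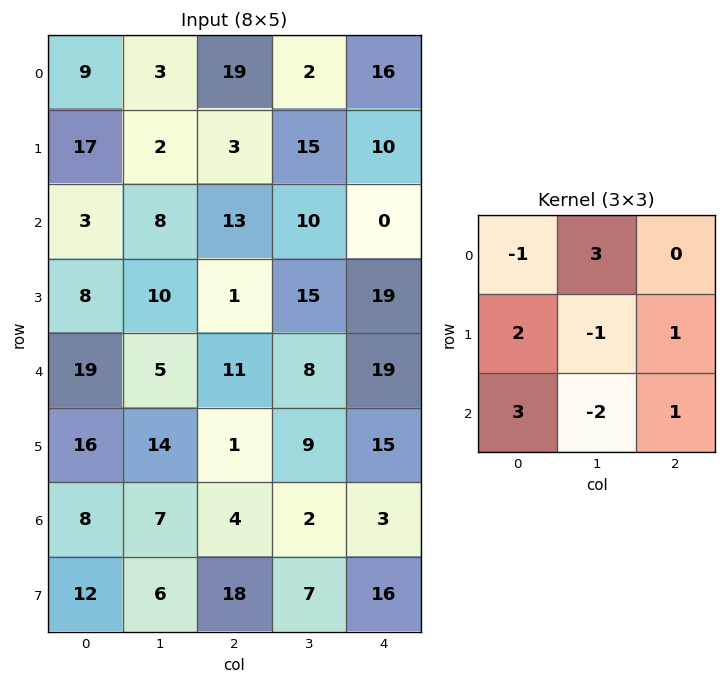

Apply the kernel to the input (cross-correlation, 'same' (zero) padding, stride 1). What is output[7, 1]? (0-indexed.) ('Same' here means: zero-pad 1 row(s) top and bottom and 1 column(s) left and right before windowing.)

The receptive field on the zero-padded input at this output position is [8 7 4 / 12 6 18 / 0 0 0]. Elementwise product with the kernel and sum: 8·-1 + 7·3 + 12·2 + 6·-1 + 18·1 + 0·3 + 0·-2 + 0·1.

49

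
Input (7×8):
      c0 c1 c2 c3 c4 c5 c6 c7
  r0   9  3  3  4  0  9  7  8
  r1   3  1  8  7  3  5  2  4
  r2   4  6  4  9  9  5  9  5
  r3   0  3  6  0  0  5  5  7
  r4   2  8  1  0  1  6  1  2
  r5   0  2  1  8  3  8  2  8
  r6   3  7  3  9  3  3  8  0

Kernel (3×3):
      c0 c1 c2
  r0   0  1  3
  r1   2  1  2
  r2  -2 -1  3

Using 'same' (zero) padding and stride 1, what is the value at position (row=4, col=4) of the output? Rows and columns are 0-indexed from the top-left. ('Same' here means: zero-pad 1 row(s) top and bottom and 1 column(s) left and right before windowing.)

33

The receptive field on the zero-padded input at this output position is [0 0 5 / 0 1 6 / 8 3 8]. Elementwise product with the kernel and sum: 0·1 + 5·3 + 0·2 + 1·1 + 6·2 + 8·-2 + 3·-1 + 8·3.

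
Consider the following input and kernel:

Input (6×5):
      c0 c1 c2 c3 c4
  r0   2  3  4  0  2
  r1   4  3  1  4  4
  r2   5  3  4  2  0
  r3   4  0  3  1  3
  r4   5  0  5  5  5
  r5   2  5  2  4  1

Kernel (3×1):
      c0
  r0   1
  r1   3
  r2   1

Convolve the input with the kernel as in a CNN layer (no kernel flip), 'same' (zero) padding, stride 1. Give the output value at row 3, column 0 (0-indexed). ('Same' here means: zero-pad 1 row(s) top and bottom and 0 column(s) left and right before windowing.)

The receptive field on the zero-padded input at this output position is [5 / 4 / 5]. Elementwise product with the kernel and sum: 5·1 + 4·3 + 5·1.

22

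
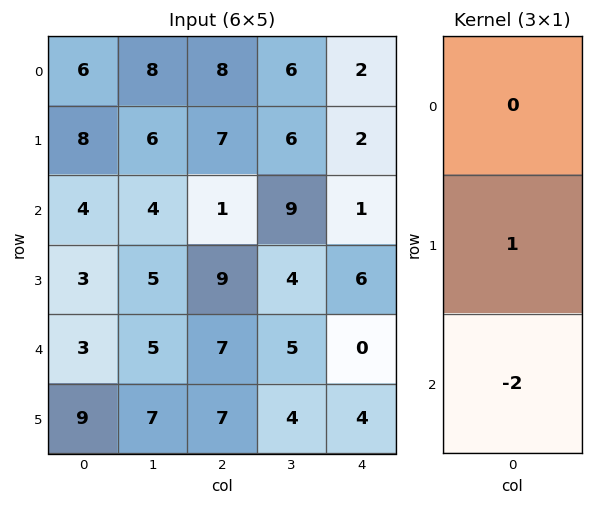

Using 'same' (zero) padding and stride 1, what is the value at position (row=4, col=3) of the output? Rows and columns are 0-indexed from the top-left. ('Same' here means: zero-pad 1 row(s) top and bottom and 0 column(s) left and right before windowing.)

The receptive field on the zero-padded input at this output position is [4 / 5 / 4]. Elementwise product with the kernel and sum: 5·1 + 4·-2.

-3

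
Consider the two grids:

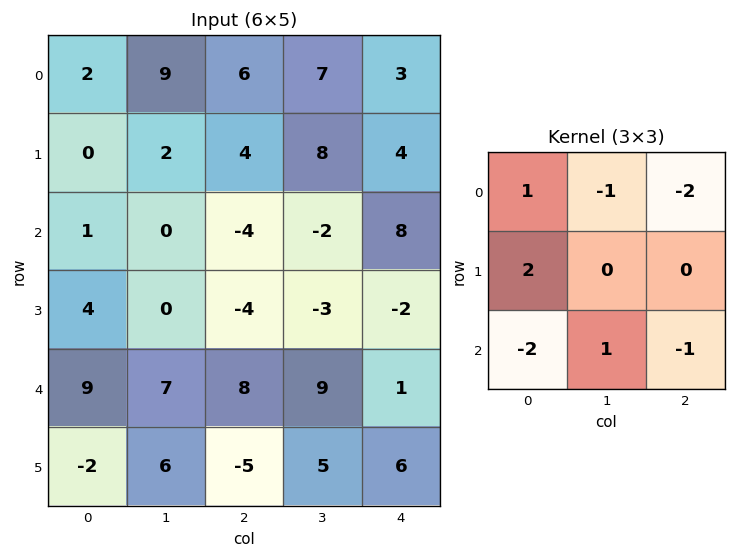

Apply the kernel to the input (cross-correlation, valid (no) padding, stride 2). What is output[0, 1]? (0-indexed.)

-1

The receptive field on the input at this output position is [6 7 3 / 4 8 4 / -4 -2 8]. Elementwise product with the kernel and sum: 6·1 + 7·-1 + 3·-2 + 4·2 + -4·-2 + -2·1 + 8·-1.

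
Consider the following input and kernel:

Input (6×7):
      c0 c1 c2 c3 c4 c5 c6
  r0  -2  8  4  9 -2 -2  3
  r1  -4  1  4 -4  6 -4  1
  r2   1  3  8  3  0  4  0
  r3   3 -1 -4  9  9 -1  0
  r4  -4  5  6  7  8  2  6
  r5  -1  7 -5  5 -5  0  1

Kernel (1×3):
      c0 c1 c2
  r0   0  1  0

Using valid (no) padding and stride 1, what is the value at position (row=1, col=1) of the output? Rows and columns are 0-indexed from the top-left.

4

The receptive field on the input at this output position is [1 4 -4]. Elementwise product with the kernel and sum: 4·1.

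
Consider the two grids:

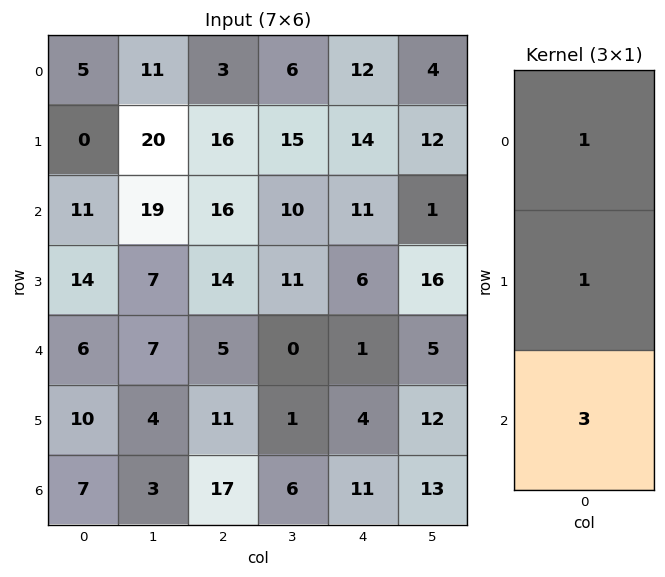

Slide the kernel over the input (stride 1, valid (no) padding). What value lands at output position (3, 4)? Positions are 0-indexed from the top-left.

19

The receptive field on the input at this output position is [6 / 1 / 4]. Elementwise product with the kernel and sum: 6·1 + 1·1 + 4·3.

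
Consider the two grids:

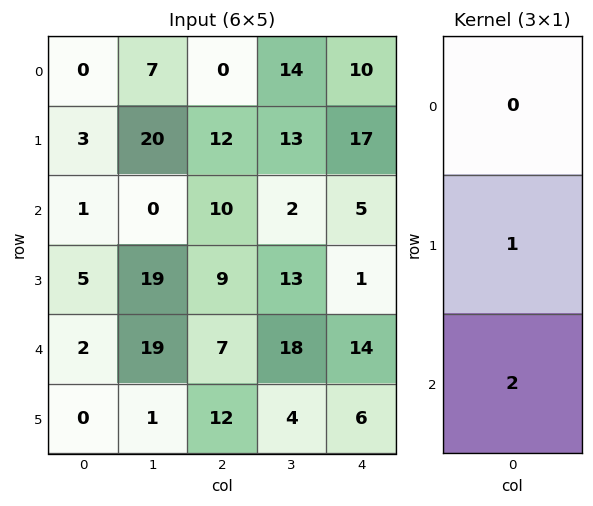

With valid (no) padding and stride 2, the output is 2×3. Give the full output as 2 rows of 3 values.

Output[0,0]: The receptive field on the input at this output position is [0 / 3 / 1]. Elementwise product with the kernel and sum: 3·1 + 1·2.
Output[0,1]: The receptive field on the input at this output position is [0 / 12 / 10]. Elementwise product with the kernel and sum: 12·1 + 10·2.

5 32 27
9 23 29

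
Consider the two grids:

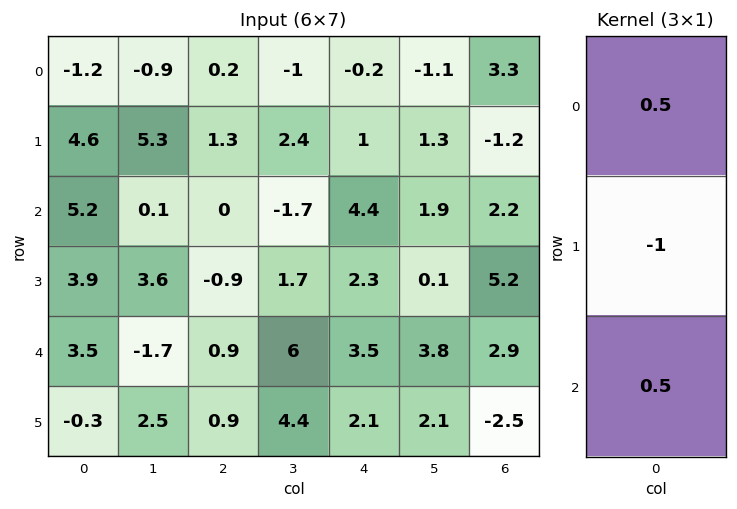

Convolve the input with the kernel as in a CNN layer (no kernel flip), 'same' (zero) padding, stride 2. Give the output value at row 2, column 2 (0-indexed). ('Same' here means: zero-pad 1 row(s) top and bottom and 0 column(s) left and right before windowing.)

-1.3

The receptive field on the zero-padded input at this output position is [2.3 / 3.5 / 2.1]. Elementwise product with the kernel and sum: 2.3·0.5 + 3.5·-1 + 2.1·0.5.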